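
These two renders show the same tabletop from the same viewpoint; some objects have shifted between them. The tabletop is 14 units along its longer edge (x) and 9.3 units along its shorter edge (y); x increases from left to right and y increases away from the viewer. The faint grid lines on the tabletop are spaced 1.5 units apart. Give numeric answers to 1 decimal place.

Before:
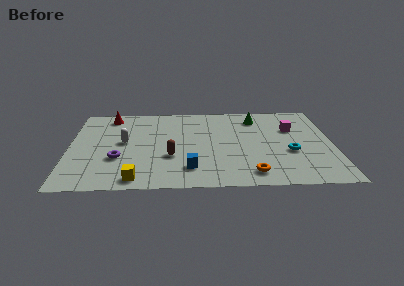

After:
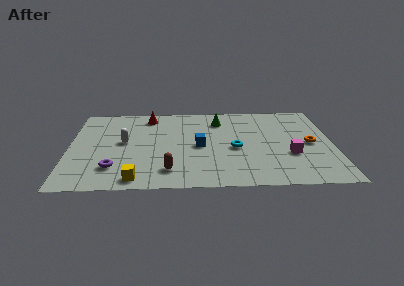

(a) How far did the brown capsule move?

1.5

The brown capsule was near (5.4, 3.3) before and (5.3, 1.8) after, so it travelled √(0.1² + 1.5²) ≈ 1.5 units.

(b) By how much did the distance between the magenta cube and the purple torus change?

-0.4

Before: roughly 9.8 units apart; after: 9.4. That's 0.4 units closer together.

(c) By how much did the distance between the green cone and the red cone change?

-4.1

The distance was about 7.9 in the first image and 3.8 in the second, so they moved 4.1 units closer together.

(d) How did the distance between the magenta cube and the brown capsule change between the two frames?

-0.5

They were about 7.1 units apart before and 6.6 after — 0.5 units closer together.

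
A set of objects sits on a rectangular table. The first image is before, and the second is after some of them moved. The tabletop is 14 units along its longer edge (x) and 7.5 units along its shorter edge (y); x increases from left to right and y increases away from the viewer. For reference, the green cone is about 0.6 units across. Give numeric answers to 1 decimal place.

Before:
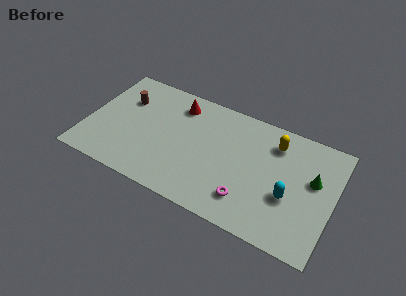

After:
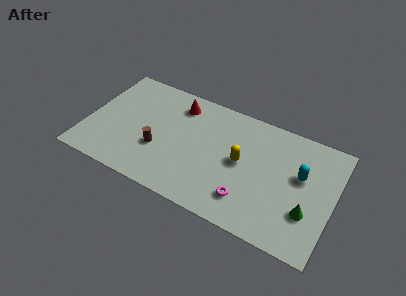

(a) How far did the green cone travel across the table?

2.1

The green cone moved from about (12.8, 4.5) to (12.7, 2.4), a distance of √(0.1² + 2.1²) ≈ 2.1.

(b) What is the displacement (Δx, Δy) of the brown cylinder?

(2.3, -2.5)

The brown cylinder started near (1.9, 5.2) and ended near (4.2, 2.7).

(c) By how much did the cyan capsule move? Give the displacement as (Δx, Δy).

(0.5, 1.6)

The cyan capsule started near (11.6, 2.9) and ended near (12.1, 4.5).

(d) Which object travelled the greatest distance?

the brown cylinder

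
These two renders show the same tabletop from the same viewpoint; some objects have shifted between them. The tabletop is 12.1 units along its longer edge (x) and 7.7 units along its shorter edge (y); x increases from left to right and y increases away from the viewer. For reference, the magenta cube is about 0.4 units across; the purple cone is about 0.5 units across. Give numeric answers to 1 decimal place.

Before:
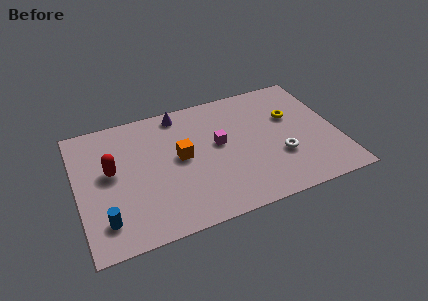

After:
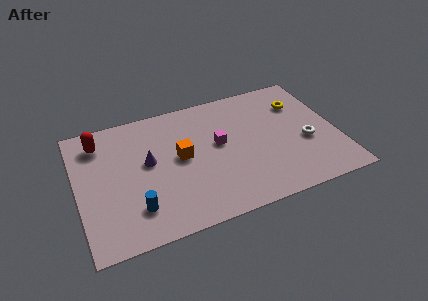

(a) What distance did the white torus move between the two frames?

1.4

The white torus moved from about (9.3, 2.6) to (10.6, 3.1), a distance of √(1.3² + 0.5²) ≈ 1.4.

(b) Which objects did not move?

the orange cube and the magenta cube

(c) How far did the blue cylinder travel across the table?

1.4

The blue cylinder moved from about (1.1, 1.6) to (2.5, 1.8), a distance of √(1.4² + 0.2²) ≈ 1.4.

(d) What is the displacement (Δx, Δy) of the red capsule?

(-0.4, 1.9)

From the two frames, the red capsule sits at roughly (1.6, 4.3) before and (1.2, 6.2) after.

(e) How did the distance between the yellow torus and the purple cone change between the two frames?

+2.0

The distance was about 5.4 in the first image and 7.4 in the second, so they moved 2.0 units further apart.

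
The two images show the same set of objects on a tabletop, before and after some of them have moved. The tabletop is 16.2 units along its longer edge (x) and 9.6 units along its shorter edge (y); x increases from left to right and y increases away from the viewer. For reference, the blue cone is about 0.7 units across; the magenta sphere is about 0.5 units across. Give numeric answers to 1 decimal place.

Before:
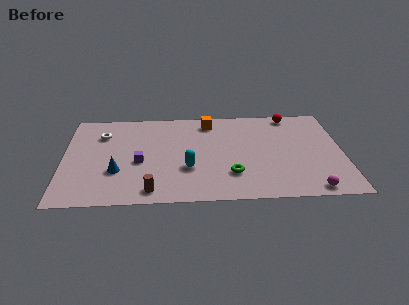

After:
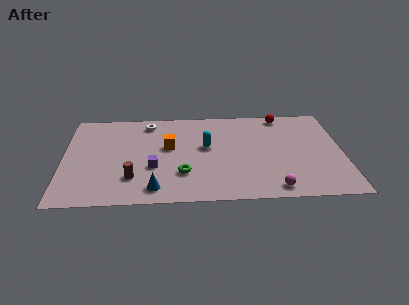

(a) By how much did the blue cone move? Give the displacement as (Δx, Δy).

(2.2, -1.8)

The blue cone was at about (3.1, 3.2) and moved to about (5.3, 1.4).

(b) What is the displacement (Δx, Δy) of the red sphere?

(-0.5, 0.0)

The red sphere was at about (13.3, 8.6) and moved to about (12.8, 8.6).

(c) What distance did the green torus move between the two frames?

2.8

The green torus was near (9.7, 2.6) before and (6.9, 2.8) after, so it travelled √(2.8² + 0.2²) ≈ 2.8 units.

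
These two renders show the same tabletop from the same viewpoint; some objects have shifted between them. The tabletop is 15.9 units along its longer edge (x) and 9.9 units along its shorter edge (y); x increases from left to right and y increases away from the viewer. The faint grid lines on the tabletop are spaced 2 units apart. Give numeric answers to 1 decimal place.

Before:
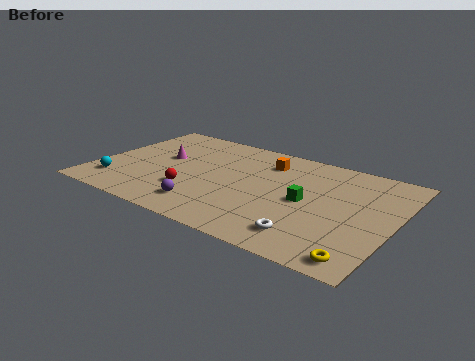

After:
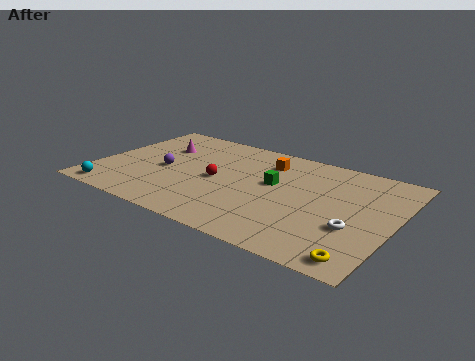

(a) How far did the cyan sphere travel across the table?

1.1

From (1.4, 2.1) to (1.4, 1.0), the cyan sphere covered √(0.0² + 1.1²) ≈ 1.1 units.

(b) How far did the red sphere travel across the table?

2.0

The red sphere moved from about (5.4, 3.0) to (6.5, 4.7), a distance of √(1.1² + 1.7²) ≈ 2.0.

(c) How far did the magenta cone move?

1.2

The magenta cone moved from about (3.3, 5.7) to (2.9, 6.8), a distance of √(0.4² + 1.1²) ≈ 1.2.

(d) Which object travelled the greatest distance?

the purple sphere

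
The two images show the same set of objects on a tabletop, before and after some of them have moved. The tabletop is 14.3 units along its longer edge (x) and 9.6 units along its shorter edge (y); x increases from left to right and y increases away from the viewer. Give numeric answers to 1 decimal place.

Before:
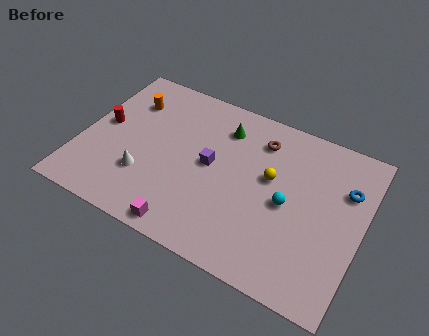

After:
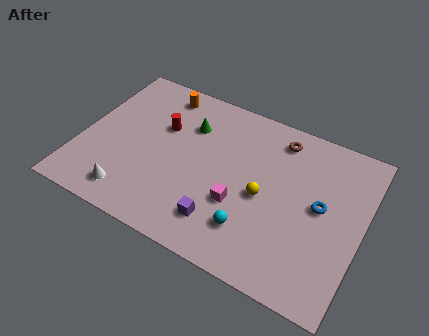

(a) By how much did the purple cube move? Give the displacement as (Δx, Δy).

(1.0, -3.0)

The purple cube was at about (6.6, 5.0) and moved to about (7.6, 2.0).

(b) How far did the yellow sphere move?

1.2

The yellow sphere was near (9.6, 5.6) before and (9.4, 4.4) after, so it travelled √(0.2² + 1.2²) ≈ 1.2 units.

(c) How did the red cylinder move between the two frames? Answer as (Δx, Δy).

(2.9, 1.1)

The red cylinder was at about (1.0, 5.1) and moved to about (3.9, 6.2).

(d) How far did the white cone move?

1.5

From (3.5, 2.9) to (3.0, 1.5), the white cone covered √(0.5² + 1.4²) ≈ 1.5 units.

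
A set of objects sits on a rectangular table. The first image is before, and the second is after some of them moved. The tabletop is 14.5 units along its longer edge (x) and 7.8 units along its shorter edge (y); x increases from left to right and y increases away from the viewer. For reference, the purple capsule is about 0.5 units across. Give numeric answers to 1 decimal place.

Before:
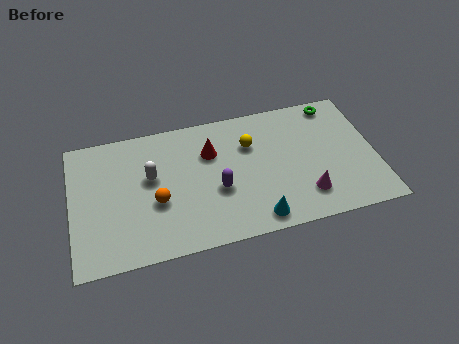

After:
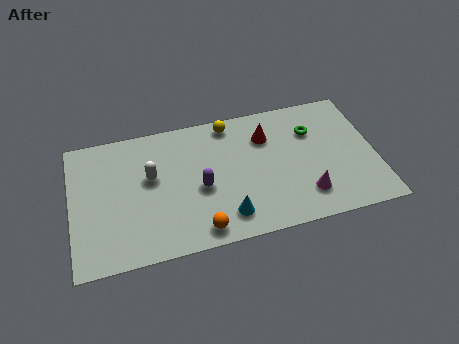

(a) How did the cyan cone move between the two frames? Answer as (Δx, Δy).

(-1.4, 0.5)

From the two frames, the cyan cone sits at roughly (8.6, 1.0) before and (7.2, 1.5) after.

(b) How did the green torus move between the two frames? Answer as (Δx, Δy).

(-1.2, -1.4)

The green torus was at about (12.8, 6.9) and moved to about (11.6, 5.5).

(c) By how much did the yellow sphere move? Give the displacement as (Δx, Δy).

(-0.9, 1.5)

From the two frames, the yellow sphere sits at roughly (8.6, 5.4) before and (7.7, 6.9) after.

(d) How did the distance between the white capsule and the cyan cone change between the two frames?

-1.4

Before: roughly 6.0 units apart; after: 4.6. That's 1.4 units closer together.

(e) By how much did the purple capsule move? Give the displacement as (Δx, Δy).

(-0.8, 0.3)

From the two frames, the purple capsule sits at roughly (6.9, 3.1) before and (6.1, 3.4) after.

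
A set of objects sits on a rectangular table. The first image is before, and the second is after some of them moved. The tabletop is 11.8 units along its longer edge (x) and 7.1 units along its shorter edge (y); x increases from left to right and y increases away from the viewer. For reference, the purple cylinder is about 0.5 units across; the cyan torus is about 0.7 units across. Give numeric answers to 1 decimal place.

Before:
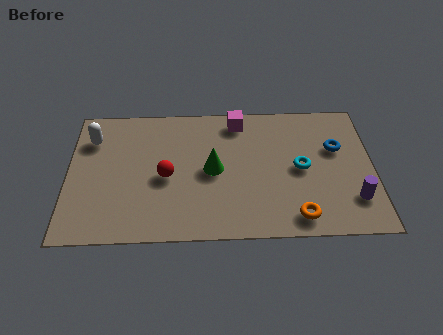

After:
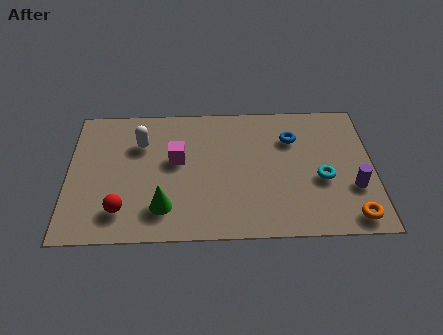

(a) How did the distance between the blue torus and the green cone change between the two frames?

+1.2

They were about 4.9 units apart before and 6.1 after — 1.2 units further apart.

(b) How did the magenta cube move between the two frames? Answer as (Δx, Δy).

(-2.4, -2.0)

The magenta cube was at about (6.6, 6.1) and moved to about (4.2, 4.1).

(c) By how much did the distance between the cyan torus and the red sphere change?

+2.6

The distance was about 5.2 in the first image and 7.8 in the second, so they moved 2.6 units further apart.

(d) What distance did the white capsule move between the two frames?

1.9

From (0.9, 5.3) to (2.8, 5.0), the white capsule covered √(1.9² + 0.3²) ≈ 1.9 units.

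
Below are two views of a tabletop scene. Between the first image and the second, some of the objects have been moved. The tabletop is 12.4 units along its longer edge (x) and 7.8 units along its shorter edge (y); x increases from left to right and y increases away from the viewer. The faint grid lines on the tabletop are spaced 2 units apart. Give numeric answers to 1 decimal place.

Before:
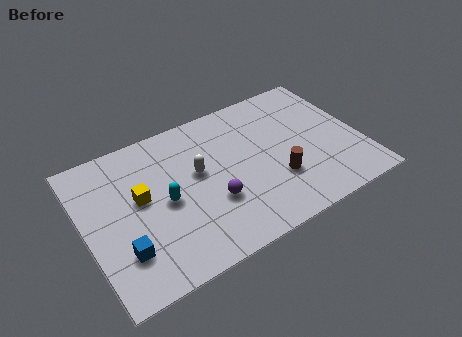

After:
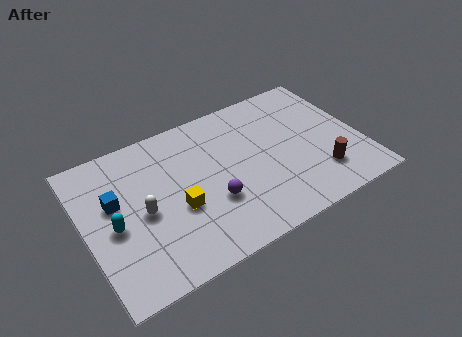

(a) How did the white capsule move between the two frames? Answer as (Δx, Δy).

(-2.6, -0.9)

The white capsule was at about (5.1, 4.5) and moved to about (2.5, 3.6).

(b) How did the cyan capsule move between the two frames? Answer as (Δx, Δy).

(-2.3, -0.2)

The cyan capsule started near (3.5, 3.7) and ended near (1.2, 3.5).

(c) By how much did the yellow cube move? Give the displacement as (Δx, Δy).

(1.5, -1.3)

The yellow cube was at about (2.5, 4.4) and moved to about (4.0, 3.1).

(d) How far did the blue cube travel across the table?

2.6

The blue cube was near (1.4, 2.1) before and (1.4, 4.7) after, so it travelled √(0.0² + 2.6²) ≈ 2.6 units.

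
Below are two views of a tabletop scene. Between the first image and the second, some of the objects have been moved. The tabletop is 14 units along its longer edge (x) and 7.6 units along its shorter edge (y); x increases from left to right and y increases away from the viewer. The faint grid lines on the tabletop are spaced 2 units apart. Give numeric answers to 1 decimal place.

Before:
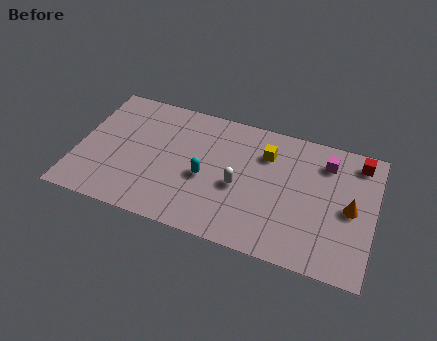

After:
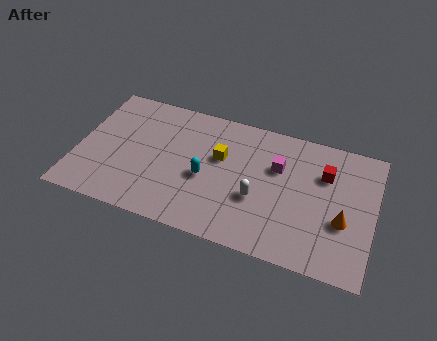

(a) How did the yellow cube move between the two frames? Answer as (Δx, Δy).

(-2.1, -0.9)

The yellow cube was at about (8.8, 5.6) and moved to about (6.7, 4.7).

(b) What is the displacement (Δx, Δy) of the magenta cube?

(-2.2, -1.0)

The magenta cube was at about (11.6, 6.0) and moved to about (9.4, 5.0).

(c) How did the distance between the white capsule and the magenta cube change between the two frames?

-2.5

Before: roughly 4.7 units apart; after: 2.2. That's 2.5 units closer together.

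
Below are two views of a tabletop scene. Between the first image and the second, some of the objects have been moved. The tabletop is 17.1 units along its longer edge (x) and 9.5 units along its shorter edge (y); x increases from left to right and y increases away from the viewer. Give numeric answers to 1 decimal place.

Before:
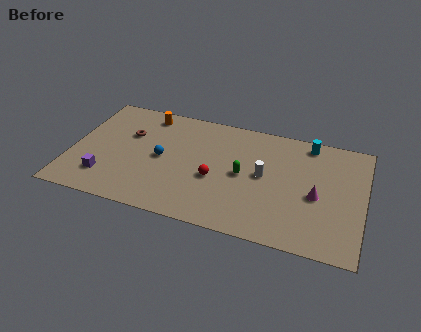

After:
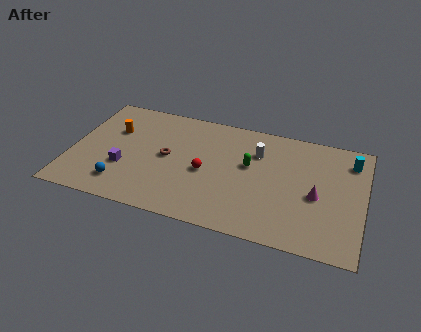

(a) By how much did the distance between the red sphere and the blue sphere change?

+2.0

They were about 3.3 units apart before and 5.3 after — 2.0 units further apart.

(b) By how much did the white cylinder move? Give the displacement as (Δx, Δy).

(-0.5, 1.8)

The white cylinder started near (11.3, 5.0) and ended near (10.8, 6.8).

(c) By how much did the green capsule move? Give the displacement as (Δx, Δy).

(0.3, 0.9)

From the two frames, the green capsule sits at roughly (10.1, 4.7) before and (10.4, 5.6) after.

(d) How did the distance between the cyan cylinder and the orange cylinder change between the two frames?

+4.4

The distance was about 9.6 in the first image and 14.0 in the second, so they moved 4.4 units further apart.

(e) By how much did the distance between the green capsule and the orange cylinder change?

+1.2

Before: roughly 6.9 units apart; after: 8.1. That's 1.2 units further apart.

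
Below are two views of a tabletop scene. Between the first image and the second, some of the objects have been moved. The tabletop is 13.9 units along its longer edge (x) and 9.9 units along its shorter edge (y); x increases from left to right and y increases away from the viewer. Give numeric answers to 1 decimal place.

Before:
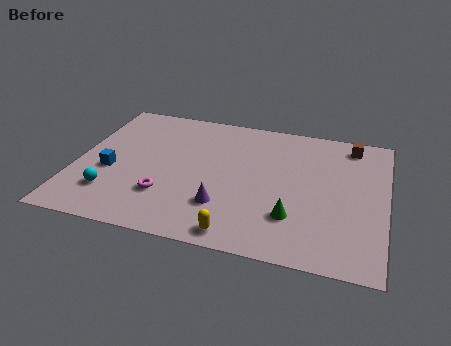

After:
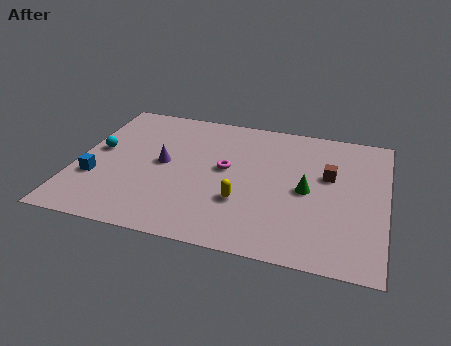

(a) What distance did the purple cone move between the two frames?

3.8

The purple cone moved from about (6.8, 2.7) to (3.9, 5.1), a distance of √(2.9² + 2.4²) ≈ 3.8.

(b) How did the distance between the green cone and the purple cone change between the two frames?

+3.4

They were about 3.1 units apart before and 6.5 after — 3.4 units further apart.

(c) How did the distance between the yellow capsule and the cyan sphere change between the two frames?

+1.1

They were about 6.0 units apart before and 7.1 after — 1.1 units further apart.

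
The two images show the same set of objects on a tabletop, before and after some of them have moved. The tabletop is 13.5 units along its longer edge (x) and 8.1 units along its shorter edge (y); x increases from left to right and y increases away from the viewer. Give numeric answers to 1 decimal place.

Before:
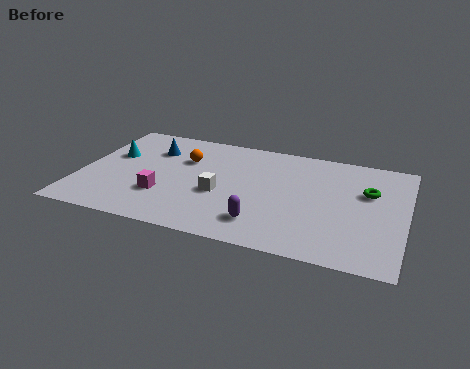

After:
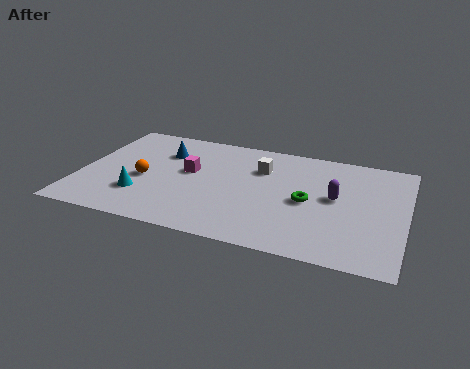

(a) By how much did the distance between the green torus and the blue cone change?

-2.6

They were about 9.1 units apart before and 6.5 after — 2.6 units closer together.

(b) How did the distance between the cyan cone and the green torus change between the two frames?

-3.7

They were about 10.7 units apart before and 7.0 after — 3.7 units closer together.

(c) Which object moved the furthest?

the purple capsule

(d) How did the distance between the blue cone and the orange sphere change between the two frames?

+0.9

The distance was about 1.5 in the first image and 2.4 in the second, so they moved 0.9 units further apart.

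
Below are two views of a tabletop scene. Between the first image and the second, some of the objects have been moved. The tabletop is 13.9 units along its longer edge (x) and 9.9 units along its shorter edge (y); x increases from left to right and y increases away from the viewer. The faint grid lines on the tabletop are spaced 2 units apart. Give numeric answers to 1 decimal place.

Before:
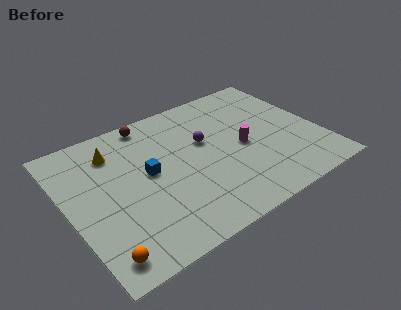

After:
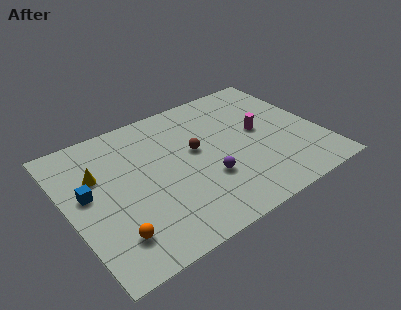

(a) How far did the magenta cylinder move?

1.3

From (9.6, 4.6) to (10.7, 5.3), the magenta cylinder covered √(1.1² + 0.7²) ≈ 1.3 units.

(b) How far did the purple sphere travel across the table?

2.7

The purple sphere was near (7.7, 6.0) before and (7.3, 3.3) after, so it travelled √(0.4² + 2.7²) ≈ 2.7 units.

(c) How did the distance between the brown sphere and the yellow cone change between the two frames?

+2.9

Before: roughly 2.5 units apart; after: 5.4. That's 2.9 units further apart.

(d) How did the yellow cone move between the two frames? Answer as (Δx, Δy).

(-1.1, -1.2)

The yellow cone started near (2.9, 7.7) and ended near (1.8, 6.5).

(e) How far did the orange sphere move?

1.1

From (1.1, 1.3) to (1.9, 2.1), the orange sphere covered √(0.8² + 0.8²) ≈ 1.1 units.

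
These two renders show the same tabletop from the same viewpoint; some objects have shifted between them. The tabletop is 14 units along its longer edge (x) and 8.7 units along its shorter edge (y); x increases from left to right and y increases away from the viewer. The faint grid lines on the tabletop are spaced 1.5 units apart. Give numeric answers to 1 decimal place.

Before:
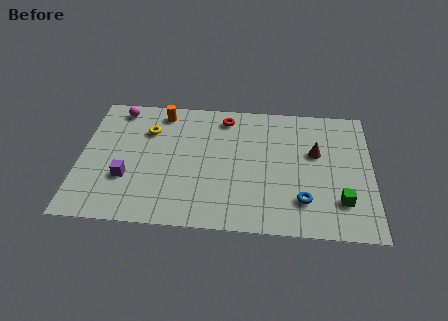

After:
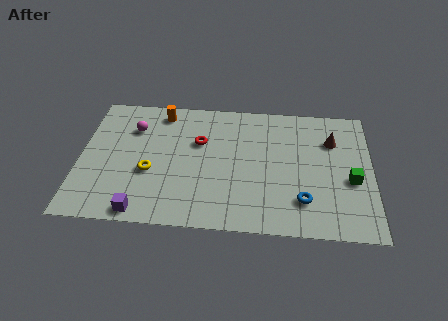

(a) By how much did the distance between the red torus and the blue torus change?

-0.4

They were about 6.5 units apart before and 6.1 after — 0.4 units closer together.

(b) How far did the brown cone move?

1.2

The brown cone moved from about (11.3, 5.3) to (12.1, 6.2), a distance of √(0.8² + 0.9²) ≈ 1.2.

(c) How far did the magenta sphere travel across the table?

1.5

The magenta sphere moved from about (1.7, 7.6) to (2.5, 6.3), a distance of √(0.8² + 1.3²) ≈ 1.5.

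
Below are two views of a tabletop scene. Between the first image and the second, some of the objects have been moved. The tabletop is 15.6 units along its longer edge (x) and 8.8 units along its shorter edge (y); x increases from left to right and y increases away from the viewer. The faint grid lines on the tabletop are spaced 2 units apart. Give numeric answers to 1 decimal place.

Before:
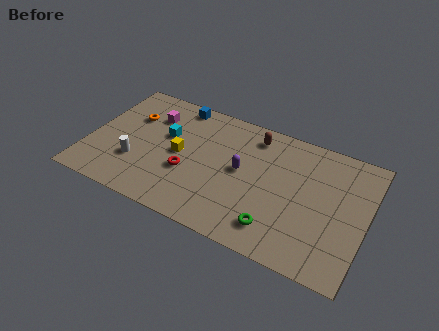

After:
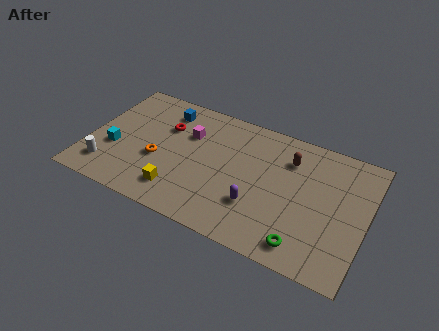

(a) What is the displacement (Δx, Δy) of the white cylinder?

(-1.5, -1.0)

The white cylinder started near (2.8, 2.8) and ended near (1.3, 1.8).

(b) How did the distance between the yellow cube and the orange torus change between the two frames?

-1.2

The distance was about 3.4 in the first image and 2.2 in the second, so they moved 1.2 units closer together.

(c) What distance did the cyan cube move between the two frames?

3.4

The cyan cube was near (4.2, 5.4) before and (1.5, 3.3) after, so it travelled √(2.7² + 2.1²) ≈ 3.4 units.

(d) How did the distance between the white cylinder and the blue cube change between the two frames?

+0.6

Before: roughly 5.4 units apart; after: 6.0. That's 0.6 units further apart.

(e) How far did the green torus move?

1.6

The green torus was near (10.9, 1.7) before and (12.5, 1.3) after, so it travelled √(1.6² + 0.4²) ≈ 1.6 units.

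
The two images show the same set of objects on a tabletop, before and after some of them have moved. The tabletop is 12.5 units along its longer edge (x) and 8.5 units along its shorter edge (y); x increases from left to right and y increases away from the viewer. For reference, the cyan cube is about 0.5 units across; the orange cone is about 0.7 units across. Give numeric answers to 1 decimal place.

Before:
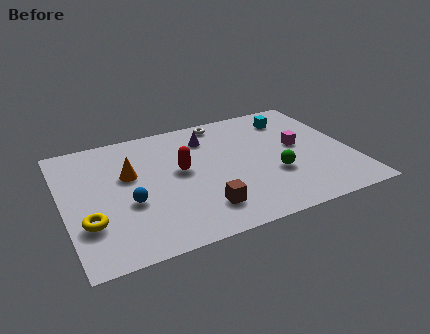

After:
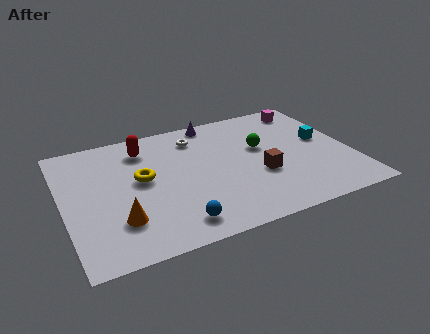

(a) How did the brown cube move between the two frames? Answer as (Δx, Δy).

(2.7, 1.4)

The brown cube was at about (5.7, 1.8) and moved to about (8.4, 3.2).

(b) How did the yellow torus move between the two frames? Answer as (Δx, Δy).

(2.5, 2.1)

From the two frames, the yellow torus sits at roughly (0.9, 2.6) before and (3.4, 4.7) after.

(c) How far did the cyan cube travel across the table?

2.4

The cyan cube was near (10.3, 6.8) before and (11.4, 4.7) after, so it travelled √(1.1² + 2.1²) ≈ 2.4 units.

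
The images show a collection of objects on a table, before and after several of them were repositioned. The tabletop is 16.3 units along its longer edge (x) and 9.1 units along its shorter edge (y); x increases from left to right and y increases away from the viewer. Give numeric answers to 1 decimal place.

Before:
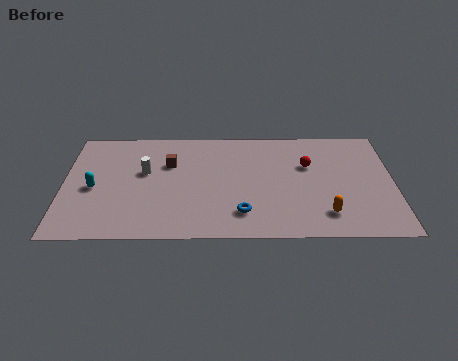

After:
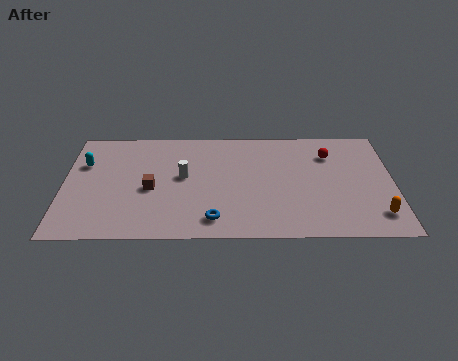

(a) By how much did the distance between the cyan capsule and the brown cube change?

-0.3

The distance was about 4.2 in the first image and 3.9 in the second, so they moved 0.3 units closer together.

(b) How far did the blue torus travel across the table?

1.5

From (8.8, 2.0) to (7.4, 1.5), the blue torus covered √(1.4² + 0.5²) ≈ 1.5 units.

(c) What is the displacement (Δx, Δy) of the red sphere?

(1.1, 0.9)

From the two frames, the red sphere sits at roughly (12.1, 5.9) before and (13.2, 6.8) after.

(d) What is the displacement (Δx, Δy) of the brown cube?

(-0.9, -2.1)

The brown cube was at about (5.2, 6.1) and moved to about (4.3, 4.0).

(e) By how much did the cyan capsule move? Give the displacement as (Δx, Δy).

(-0.5, 2.0)

The cyan capsule started near (1.5, 4.1) and ended near (1.0, 6.1).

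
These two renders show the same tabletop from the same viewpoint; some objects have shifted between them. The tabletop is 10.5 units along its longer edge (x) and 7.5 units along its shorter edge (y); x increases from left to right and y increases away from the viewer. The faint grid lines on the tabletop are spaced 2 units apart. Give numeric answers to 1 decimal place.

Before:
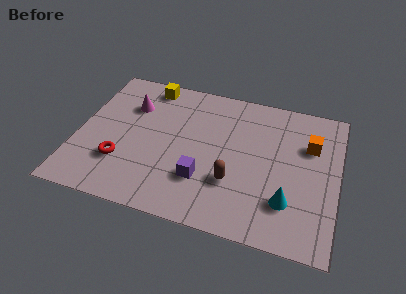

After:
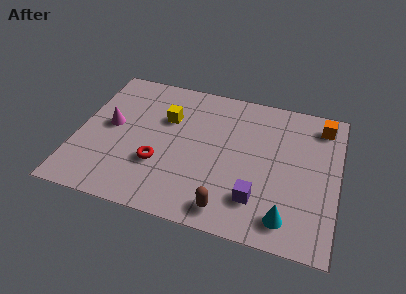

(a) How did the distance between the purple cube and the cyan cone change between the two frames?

-2.1

They were about 3.4 units apart before and 1.3 after — 2.1 units closer together.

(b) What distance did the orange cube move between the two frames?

1.3

The orange cube was near (9.3, 5.1) before and (9.7, 6.3) after, so it travelled √(0.4² + 1.2²) ≈ 1.3 units.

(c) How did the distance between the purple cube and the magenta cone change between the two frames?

+2.0

Before: roughly 4.5 units apart; after: 6.5. That's 2.0 units further apart.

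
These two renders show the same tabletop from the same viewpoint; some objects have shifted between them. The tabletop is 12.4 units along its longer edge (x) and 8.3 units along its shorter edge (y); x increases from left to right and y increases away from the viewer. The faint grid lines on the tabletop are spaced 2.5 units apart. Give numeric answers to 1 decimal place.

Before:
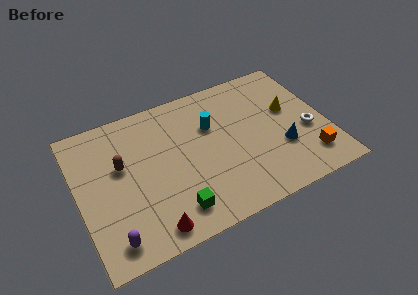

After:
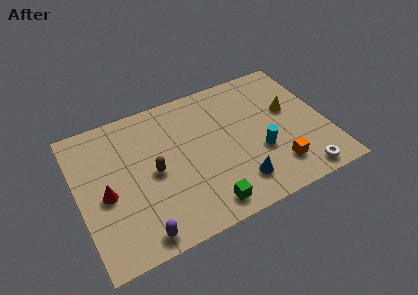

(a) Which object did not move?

the yellow cone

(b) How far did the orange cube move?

1.6

The orange cube was near (11.2, 1.7) before and (9.6, 1.8) after, so it travelled √(1.6² + 0.1²) ≈ 1.6 units.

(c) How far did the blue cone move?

2.6

The blue cone moved from about (10.0, 2.8) to (7.6, 1.7), a distance of √(2.4² + 1.1²) ≈ 2.6.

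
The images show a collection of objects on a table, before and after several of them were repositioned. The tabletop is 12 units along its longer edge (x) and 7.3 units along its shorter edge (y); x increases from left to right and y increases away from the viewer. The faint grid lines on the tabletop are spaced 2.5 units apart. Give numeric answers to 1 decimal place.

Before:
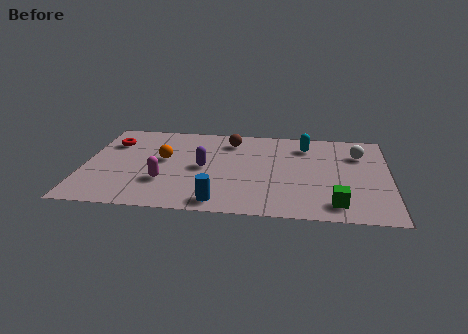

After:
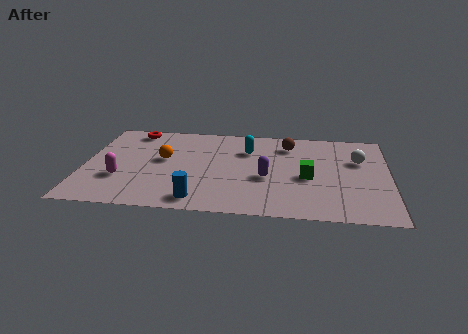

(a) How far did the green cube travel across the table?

2.3

From (9.9, 1.2) to (8.8, 3.2), the green cube covered √(1.1² + 2.0²) ≈ 2.3 units.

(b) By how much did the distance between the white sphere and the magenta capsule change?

+1.4

The distance was about 8.2 in the first image and 9.6 in the second, so they moved 1.4 units further apart.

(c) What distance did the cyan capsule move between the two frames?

2.4

From (8.7, 5.8) to (6.4, 5.2), the cyan capsule covered √(2.3² + 0.6²) ≈ 2.4 units.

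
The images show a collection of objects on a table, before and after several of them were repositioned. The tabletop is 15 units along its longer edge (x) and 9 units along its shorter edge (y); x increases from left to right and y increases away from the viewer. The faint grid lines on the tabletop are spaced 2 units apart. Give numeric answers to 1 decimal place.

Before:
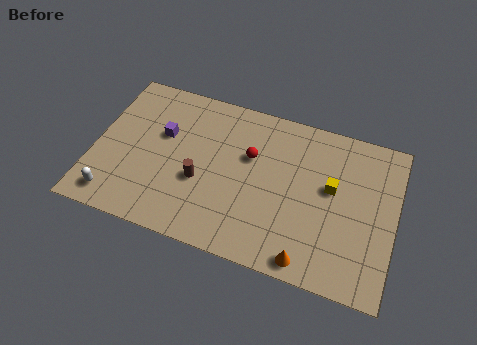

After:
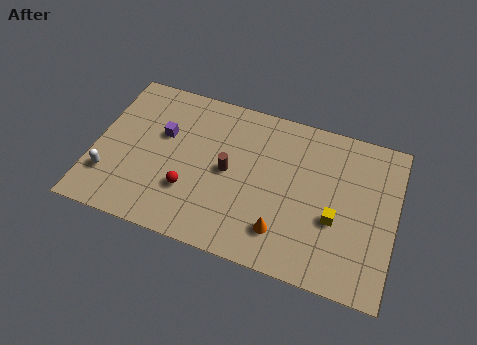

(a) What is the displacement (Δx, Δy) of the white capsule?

(-0.4, 1.1)

The white capsule was at about (1.3, 1.3) and moved to about (0.9, 2.4).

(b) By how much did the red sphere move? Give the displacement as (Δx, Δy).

(-2.8, -2.9)

The red sphere was at about (7.7, 5.7) and moved to about (4.9, 2.8).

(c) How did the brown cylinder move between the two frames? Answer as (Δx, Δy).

(1.3, 1.0)

From the two frames, the brown cylinder sits at roughly (5.4, 3.5) before and (6.7, 4.5) after.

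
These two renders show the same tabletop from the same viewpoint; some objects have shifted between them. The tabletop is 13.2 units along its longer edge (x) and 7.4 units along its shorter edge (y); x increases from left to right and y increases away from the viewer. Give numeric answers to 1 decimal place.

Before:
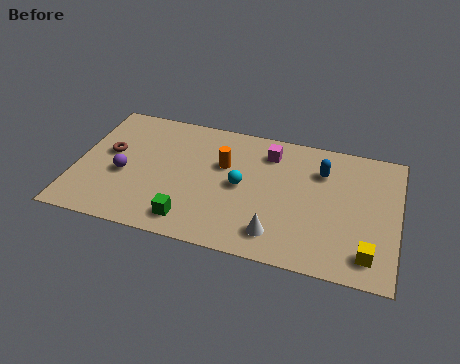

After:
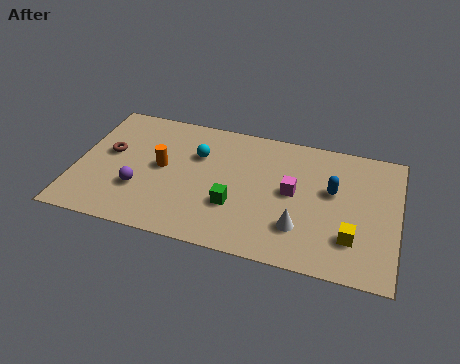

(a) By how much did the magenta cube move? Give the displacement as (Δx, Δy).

(1.1, -2.0)

The magenta cube was at about (7.8, 5.9) and moved to about (8.9, 3.9).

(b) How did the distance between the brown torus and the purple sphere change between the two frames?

+1.0

They were about 1.3 units apart before and 2.3 after — 1.0 units further apart.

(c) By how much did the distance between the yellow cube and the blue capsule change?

-2.0

The distance was about 4.6 in the first image and 2.6 in the second, so they moved 2.0 units closer together.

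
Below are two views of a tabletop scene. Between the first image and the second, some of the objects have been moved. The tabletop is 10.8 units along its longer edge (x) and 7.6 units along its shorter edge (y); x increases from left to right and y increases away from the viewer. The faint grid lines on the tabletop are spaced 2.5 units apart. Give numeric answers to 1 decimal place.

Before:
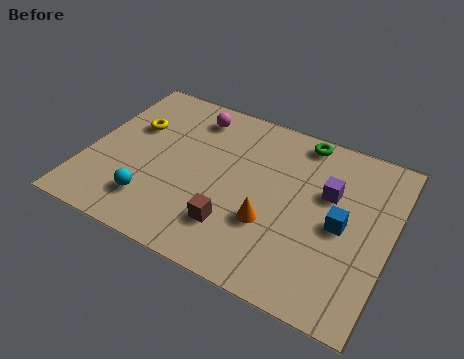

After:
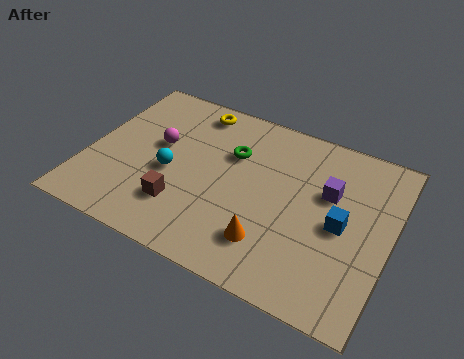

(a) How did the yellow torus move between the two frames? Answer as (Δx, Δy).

(2.0, 1.7)

From the two frames, the yellow torus sits at roughly (1.4, 4.9) before and (3.4, 6.6) after.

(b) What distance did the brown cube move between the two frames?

1.9

The brown cube was near (5.5, 1.9) before and (3.6, 2.0) after, so it travelled √(1.9² + 0.1²) ≈ 1.9 units.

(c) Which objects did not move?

the purple cube and the blue cube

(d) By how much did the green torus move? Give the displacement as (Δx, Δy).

(-2.3, -1.7)

The green torus started near (7.3, 6.8) and ended near (5.0, 5.1).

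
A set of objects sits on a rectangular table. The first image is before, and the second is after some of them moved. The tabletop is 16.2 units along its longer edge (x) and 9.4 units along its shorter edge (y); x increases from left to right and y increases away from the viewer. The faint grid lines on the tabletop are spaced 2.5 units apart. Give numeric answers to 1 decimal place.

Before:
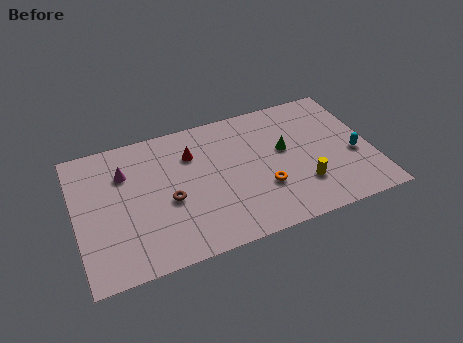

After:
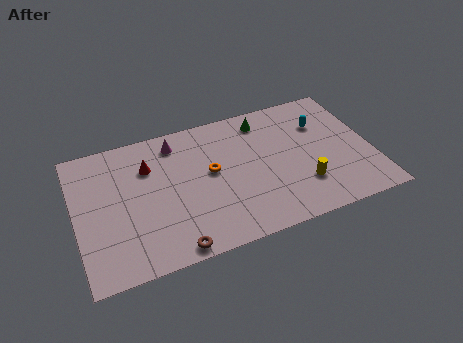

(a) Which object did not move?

the yellow cylinder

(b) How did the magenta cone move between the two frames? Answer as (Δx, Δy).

(2.9, 1.2)

From the two frames, the magenta cone sits at roughly (2.8, 6.7) before and (5.7, 7.9) after.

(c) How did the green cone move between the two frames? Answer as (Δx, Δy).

(-0.9, 2.5)

From the two frames, the green cone sits at roughly (11.5, 5.4) before and (10.6, 7.9) after.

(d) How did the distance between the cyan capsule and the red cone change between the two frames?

+0.4

Before: roughly 9.2 units apart; after: 9.6. That's 0.4 units further apart.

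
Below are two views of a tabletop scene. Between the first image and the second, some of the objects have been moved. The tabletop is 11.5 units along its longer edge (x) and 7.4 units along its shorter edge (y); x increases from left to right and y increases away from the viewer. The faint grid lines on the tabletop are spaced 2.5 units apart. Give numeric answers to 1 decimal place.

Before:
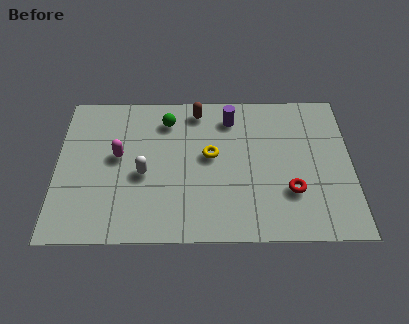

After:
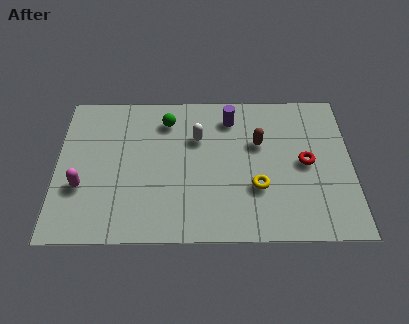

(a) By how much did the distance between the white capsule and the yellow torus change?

+0.6

They were about 2.8 units apart before and 3.4 after — 0.6 units further apart.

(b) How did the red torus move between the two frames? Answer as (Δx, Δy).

(0.6, 1.4)

The red torus started near (9.1, 2.3) and ended near (9.7, 3.7).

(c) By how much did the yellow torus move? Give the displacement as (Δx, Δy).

(1.8, -1.6)

The yellow torus started near (6.0, 4.1) and ended near (7.8, 2.5).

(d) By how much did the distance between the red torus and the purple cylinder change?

-0.7

Before: roughly 4.4 units apart; after: 3.7. That's 0.7 units closer together.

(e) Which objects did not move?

the green sphere and the purple cylinder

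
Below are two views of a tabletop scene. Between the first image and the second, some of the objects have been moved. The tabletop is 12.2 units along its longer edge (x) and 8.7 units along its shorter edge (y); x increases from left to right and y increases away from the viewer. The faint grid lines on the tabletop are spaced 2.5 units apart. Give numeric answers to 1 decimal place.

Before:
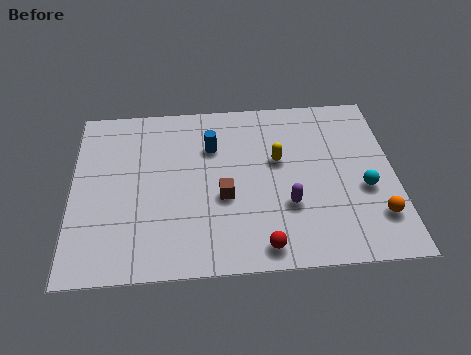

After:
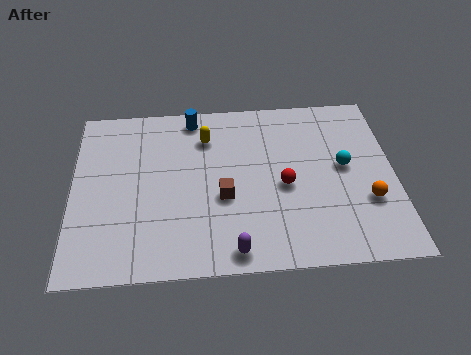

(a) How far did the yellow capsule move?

3.0

The yellow capsule was near (7.8, 5.2) before and (5.1, 6.6) after, so it travelled √(2.7² + 1.4²) ≈ 3.0 units.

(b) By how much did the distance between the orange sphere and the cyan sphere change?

+0.5

Before: roughly 1.5 units apart; after: 2.0. That's 0.5 units further apart.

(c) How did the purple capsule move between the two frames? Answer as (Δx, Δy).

(-2.1, -2.0)

The purple capsule was at about (8.1, 2.9) and moved to about (6.0, 0.9).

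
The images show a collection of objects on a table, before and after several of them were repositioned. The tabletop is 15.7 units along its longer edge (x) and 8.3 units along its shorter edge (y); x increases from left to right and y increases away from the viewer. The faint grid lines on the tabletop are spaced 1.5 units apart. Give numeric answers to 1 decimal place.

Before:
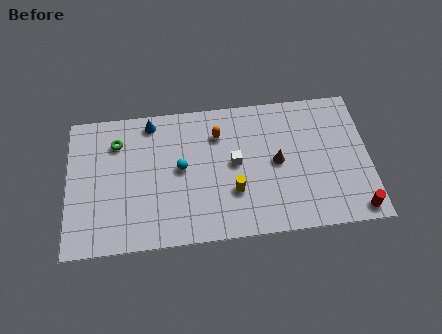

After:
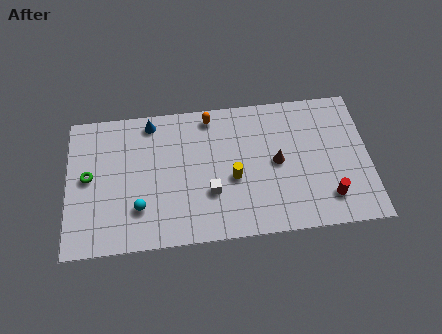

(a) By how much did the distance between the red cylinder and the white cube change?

-0.9

The distance was about 7.1 in the first image and 6.2 in the second, so they moved 0.9 units closer together.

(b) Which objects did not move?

the brown cone and the blue cone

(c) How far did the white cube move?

2.1

The white cube moved from about (8.7, 4.4) to (7.4, 2.8), a distance of √(1.3² + 1.6²) ≈ 2.1.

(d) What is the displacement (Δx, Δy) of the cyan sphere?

(-2.2, -2.1)

The cyan sphere started near (5.9, 4.4) and ended near (3.7, 2.3).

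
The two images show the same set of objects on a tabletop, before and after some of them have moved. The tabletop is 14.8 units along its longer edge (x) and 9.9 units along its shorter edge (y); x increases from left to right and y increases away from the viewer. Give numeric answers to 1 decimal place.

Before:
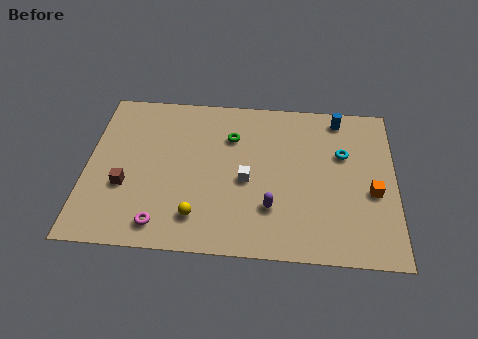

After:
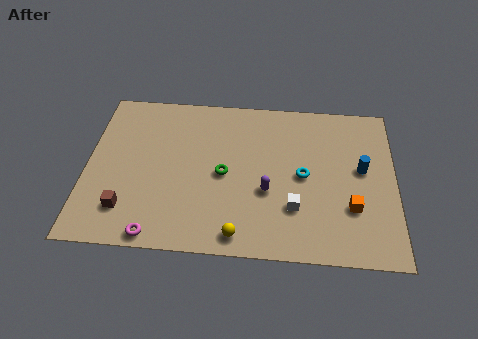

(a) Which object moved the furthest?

the blue cylinder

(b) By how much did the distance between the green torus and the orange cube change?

-1.1

Before: roughly 7.4 units apart; after: 6.3. That's 1.1 units closer together.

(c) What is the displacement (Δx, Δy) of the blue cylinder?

(1.1, -3.2)

From the two frames, the blue cylinder sits at roughly (12.1, 8.7) before and (13.2, 5.5) after.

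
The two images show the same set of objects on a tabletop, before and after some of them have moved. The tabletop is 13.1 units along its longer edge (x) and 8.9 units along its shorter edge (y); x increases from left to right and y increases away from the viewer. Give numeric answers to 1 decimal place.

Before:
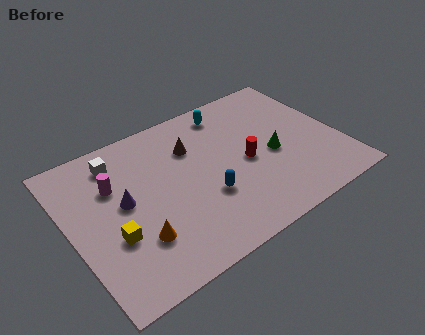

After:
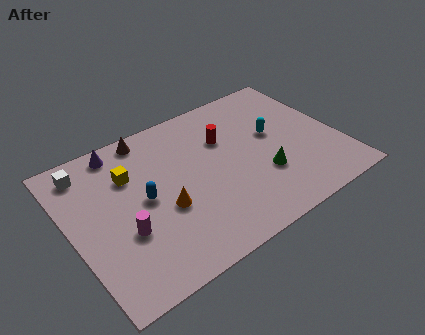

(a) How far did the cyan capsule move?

3.1

The cyan capsule moved from about (8.3, 7.6) to (10.1, 5.1), a distance of √(1.8² + 2.5²) ≈ 3.1.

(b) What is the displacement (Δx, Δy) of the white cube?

(-1.5, 0.2)

From the two frames, the white cube sits at roughly (2.7, 7.3) before and (1.2, 7.5) after.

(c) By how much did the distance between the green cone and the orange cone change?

-2.3

Before: roughly 7.1 units apart; after: 4.8. That's 2.3 units closer together.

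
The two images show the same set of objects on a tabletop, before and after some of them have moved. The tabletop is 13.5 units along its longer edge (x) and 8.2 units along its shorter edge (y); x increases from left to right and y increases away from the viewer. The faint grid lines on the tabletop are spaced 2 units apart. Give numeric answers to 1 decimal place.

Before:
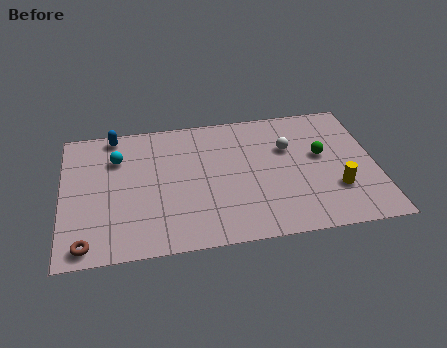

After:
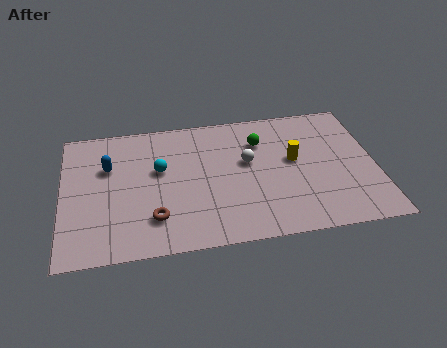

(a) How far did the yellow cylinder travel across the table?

2.7

From (11.7, 2.5) to (10.0, 4.6), the yellow cylinder covered √(1.7² + 2.1²) ≈ 2.7 units.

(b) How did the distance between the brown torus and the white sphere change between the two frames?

-4.9

Before: roughly 9.9 units apart; after: 5.0. That's 4.9 units closer together.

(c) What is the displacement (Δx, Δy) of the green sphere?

(-2.6, 1.3)

The green sphere started near (11.2, 4.7) and ended near (8.6, 6.0).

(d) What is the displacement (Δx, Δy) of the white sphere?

(-1.8, -0.6)

The white sphere started near (9.8, 5.4) and ended near (8.0, 4.8).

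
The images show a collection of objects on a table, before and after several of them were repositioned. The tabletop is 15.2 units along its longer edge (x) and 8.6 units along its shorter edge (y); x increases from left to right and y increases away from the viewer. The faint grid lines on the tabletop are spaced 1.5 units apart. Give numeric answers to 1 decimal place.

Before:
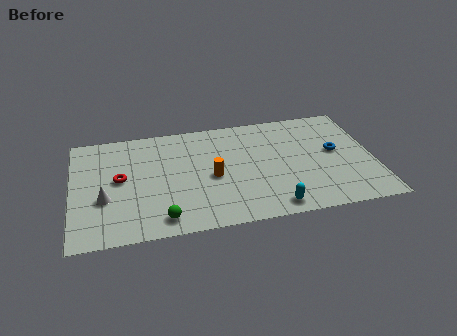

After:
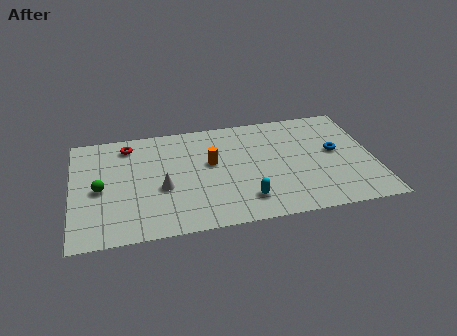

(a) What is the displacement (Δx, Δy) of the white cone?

(2.9, 0.3)

From the two frames, the white cone sits at roughly (1.6, 3.2) before and (4.5, 3.5) after.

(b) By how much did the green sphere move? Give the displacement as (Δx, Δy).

(-3.0, 2.8)

From the two frames, the green sphere sits at roughly (4.4, 1.2) before and (1.4, 4.0) after.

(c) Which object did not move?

the blue torus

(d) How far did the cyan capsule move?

1.5

The cyan capsule was near (9.9, 1.0) before and (8.6, 1.8) after, so it travelled √(1.3² + 0.8²) ≈ 1.5 units.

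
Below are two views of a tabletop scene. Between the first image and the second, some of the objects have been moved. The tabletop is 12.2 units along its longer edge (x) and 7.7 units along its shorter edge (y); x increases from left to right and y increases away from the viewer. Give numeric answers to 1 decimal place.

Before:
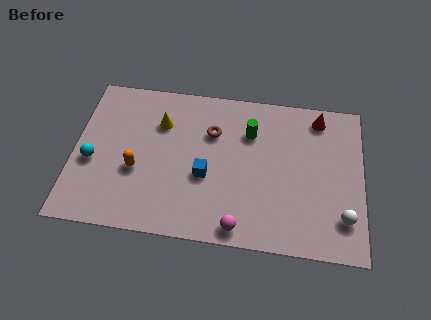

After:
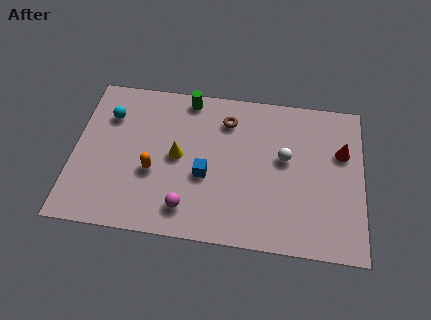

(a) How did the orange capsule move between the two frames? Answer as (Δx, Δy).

(0.7, 0.0)

The orange capsule was at about (2.7, 3.0) and moved to about (3.4, 3.0).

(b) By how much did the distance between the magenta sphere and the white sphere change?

+0.6

Before: roughly 4.4 units apart; after: 5.0. That's 0.6 units further apart.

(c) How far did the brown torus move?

0.9

From (5.8, 5.3) to (6.4, 6.0), the brown torus covered √(0.6² + 0.7²) ≈ 0.9 units.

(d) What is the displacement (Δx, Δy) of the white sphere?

(-2.5, 2.6)

The white sphere started near (11.4, 1.8) and ended near (8.9, 4.4).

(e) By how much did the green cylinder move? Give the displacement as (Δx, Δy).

(-2.7, 1.4)

The green cylinder started near (7.4, 5.5) and ended near (4.7, 6.9).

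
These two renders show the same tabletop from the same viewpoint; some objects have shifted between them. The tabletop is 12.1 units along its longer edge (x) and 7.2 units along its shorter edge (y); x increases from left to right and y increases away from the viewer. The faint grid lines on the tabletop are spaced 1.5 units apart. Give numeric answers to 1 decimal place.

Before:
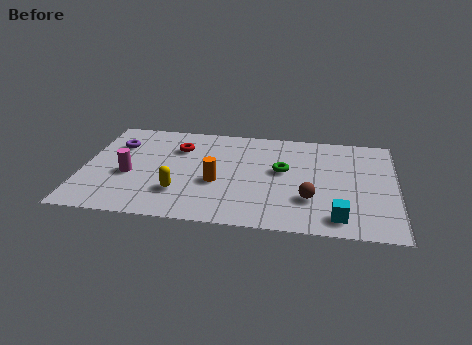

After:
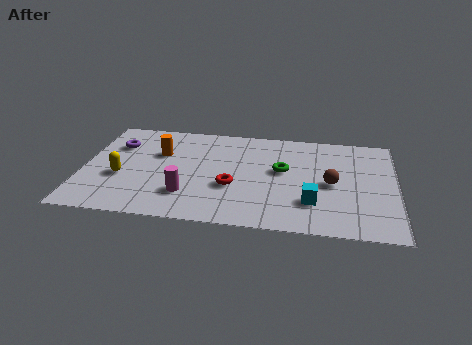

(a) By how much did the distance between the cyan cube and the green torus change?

-1.3

Before: roughly 3.7 units apart; after: 2.4. That's 1.3 units closer together.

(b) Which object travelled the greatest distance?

the red torus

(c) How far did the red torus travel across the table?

3.3

The red torus moved from about (3.6, 5.2) to (5.8, 2.7), a distance of √(2.2² + 2.5²) ≈ 3.3.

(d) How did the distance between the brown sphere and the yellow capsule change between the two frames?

+3.1

The distance was about 5.0 in the first image and 8.1 in the second, so they moved 3.1 units further apart.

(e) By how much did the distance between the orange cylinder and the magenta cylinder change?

-0.4

They were about 3.4 units apart before and 3.0 after — 0.4 units closer together.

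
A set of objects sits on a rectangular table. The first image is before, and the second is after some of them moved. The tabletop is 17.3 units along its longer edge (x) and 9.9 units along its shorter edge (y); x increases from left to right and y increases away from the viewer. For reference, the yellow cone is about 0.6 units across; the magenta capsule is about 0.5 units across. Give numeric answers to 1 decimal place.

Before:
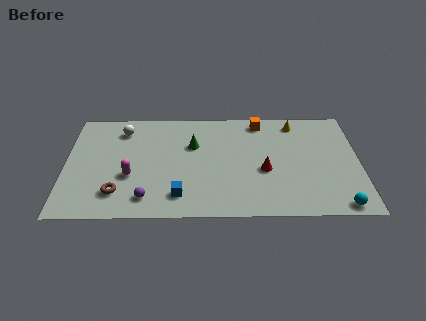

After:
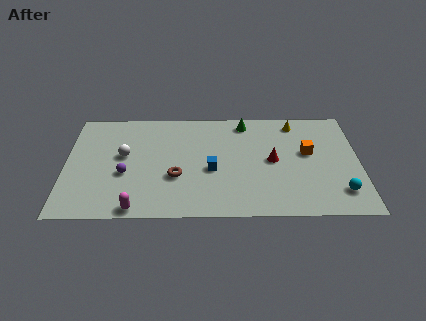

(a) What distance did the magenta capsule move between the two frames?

2.9

The magenta capsule was near (3.8, 3.7) before and (4.2, 0.8) after, so it travelled √(0.4² + 2.9²) ≈ 2.9 units.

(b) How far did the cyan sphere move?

1.2

From (16.0, 0.9) to (16.1, 2.1), the cyan sphere covered √(0.1² + 1.2²) ≈ 1.2 units.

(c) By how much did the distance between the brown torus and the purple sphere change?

+1.2

Before: roughly 1.8 units apart; after: 3.0. That's 1.2 units further apart.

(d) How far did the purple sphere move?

2.6

From (4.8, 1.7) to (3.5, 3.9), the purple sphere covered √(1.3² + 2.2²) ≈ 2.6 units.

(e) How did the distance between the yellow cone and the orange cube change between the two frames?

+0.8

They were about 2.1 units apart before and 2.9 after — 0.8 units further apart.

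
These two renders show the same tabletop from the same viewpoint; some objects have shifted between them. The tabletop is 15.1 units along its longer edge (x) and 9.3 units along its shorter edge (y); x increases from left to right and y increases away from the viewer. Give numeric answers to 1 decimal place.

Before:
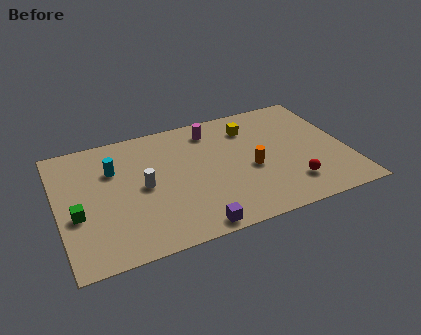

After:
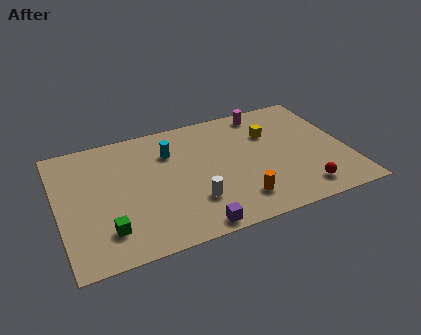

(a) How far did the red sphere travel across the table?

0.8

From (11.9, 2.1) to (12.4, 1.5), the red sphere covered √(0.5² + 0.6²) ≈ 0.8 units.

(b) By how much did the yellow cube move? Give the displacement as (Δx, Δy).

(1.0, -0.8)

The yellow cube started near (10.3, 7.2) and ended near (11.3, 6.4).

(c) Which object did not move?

the purple cube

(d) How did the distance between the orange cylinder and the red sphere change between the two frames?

+0.6

Before: roughly 2.7 units apart; after: 3.3. That's 0.6 units further apart.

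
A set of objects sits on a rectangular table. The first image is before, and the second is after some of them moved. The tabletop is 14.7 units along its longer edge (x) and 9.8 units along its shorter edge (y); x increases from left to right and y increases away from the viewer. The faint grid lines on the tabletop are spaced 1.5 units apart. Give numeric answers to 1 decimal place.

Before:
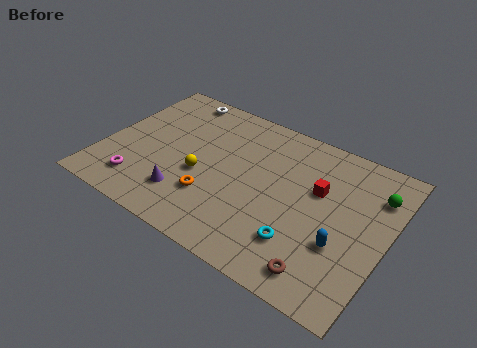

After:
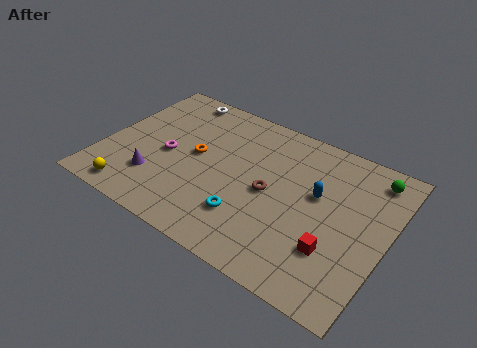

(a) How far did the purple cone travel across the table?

1.7

The purple cone moved from about (4.7, 2.3) to (3.0, 2.6), a distance of √(1.7² + 0.3²) ≈ 1.7.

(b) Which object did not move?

the white torus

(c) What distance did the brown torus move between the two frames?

4.7

The brown torus moved from about (12.0, 1.4) to (8.7, 4.7), a distance of √(3.3² + 3.3²) ≈ 4.7.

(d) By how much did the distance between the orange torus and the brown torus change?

-2.2

They were about 6.2 units apart before and 4.0 after — 2.2 units closer together.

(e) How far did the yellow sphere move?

4.2

The yellow sphere was near (5.2, 4.0) before and (2.1, 1.1) after, so it travelled √(3.1² + 2.9²) ≈ 4.2 units.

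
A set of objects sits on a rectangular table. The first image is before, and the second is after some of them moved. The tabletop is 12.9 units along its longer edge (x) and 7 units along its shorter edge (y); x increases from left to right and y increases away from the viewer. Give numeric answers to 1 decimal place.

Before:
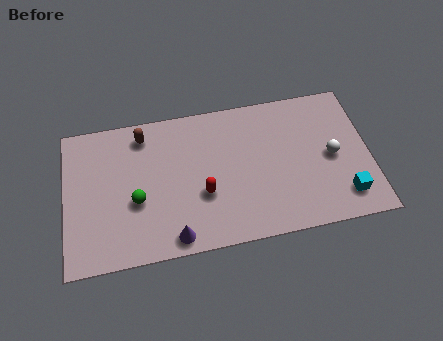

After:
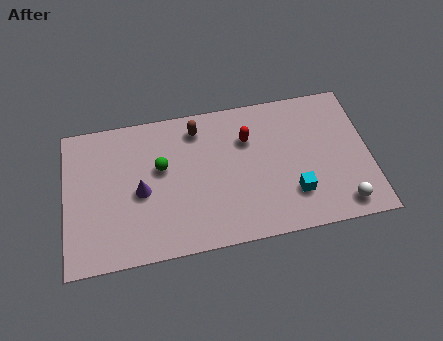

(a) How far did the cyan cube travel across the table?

2.2

The cyan cube moved from about (11.7, 1.4) to (9.6, 1.9), a distance of √(2.1² + 0.5²) ≈ 2.2.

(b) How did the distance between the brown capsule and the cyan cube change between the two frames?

-3.9

Before: roughly 9.4 units apart; after: 5.5. That's 3.9 units closer together.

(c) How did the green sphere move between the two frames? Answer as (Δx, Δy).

(1.1, 1.4)

From the two frames, the green sphere sits at roughly (3.0, 2.8) before and (4.1, 4.2) after.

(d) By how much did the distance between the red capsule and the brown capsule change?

-1.8

They were about 4.1 units apart before and 2.3 after — 1.8 units closer together.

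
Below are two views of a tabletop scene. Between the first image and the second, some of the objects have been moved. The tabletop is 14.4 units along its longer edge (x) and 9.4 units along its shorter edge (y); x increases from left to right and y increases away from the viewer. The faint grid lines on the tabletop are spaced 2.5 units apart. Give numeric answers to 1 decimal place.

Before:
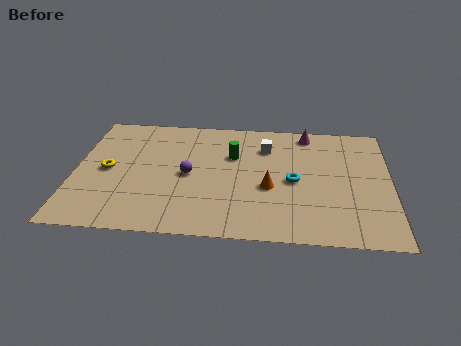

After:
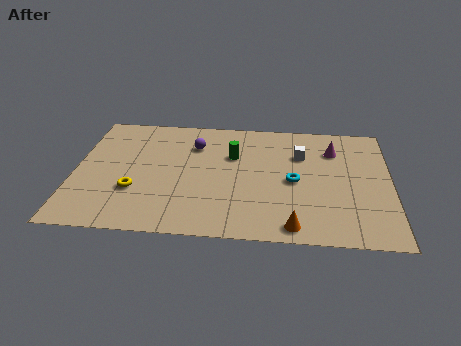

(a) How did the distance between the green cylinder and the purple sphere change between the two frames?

-0.7

They were about 2.6 units apart before and 1.9 after — 0.7 units closer together.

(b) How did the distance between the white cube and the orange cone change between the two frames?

+2.3

Before: roughly 3.2 units apart; after: 5.5. That's 2.3 units further apart.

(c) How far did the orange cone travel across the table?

3.0

The orange cone moved from about (8.9, 3.8) to (10.0, 1.0), a distance of √(1.1² + 2.8²) ≈ 3.0.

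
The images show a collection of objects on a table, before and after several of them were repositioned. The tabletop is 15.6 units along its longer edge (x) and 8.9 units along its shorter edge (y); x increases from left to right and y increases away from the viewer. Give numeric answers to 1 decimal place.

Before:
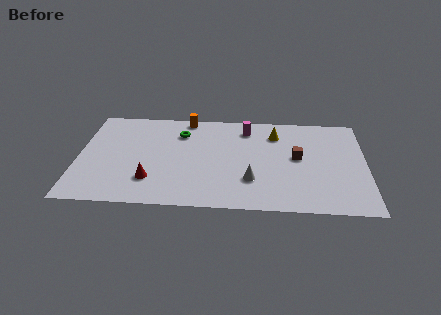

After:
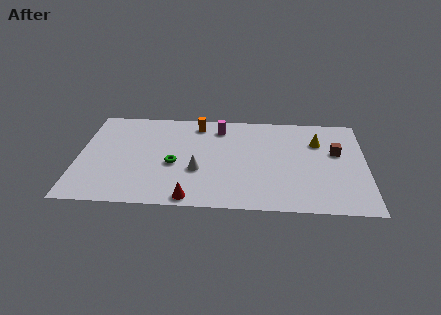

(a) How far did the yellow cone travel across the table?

2.4

From (10.7, 6.9) to (13.0, 6.3), the yellow cone covered √(2.3² + 0.6²) ≈ 2.4 units.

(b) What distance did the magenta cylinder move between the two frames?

1.5

The magenta cylinder was near (9.1, 7.3) before and (7.6, 7.3) after, so it travelled √(1.5² + 0.0²) ≈ 1.5 units.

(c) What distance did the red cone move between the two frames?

2.7

The red cone was near (4.0, 2.3) before and (6.2, 0.8) after, so it travelled √(2.2² + 1.5²) ≈ 2.7 units.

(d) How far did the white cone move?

3.0

From (9.4, 2.6) to (6.5, 3.3), the white cone covered √(2.9² + 0.7²) ≈ 3.0 units.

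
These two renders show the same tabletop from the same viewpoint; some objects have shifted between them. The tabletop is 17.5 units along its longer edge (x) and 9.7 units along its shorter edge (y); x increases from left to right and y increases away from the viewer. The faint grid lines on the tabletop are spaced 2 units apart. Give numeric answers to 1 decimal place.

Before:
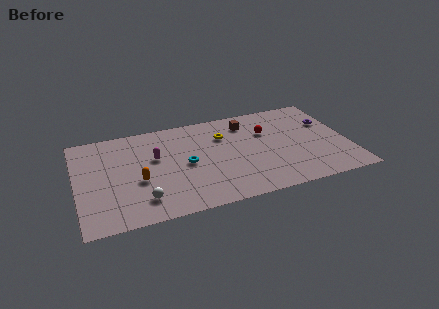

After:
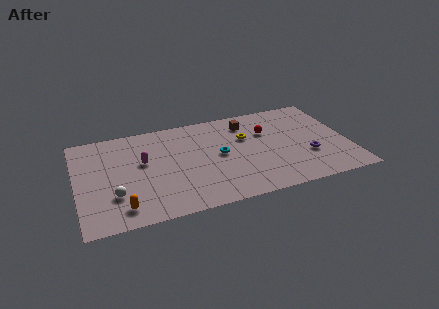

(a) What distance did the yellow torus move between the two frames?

1.5

From (9.6, 6.9) to (11.0, 6.3), the yellow torus covered √(1.4² + 0.6²) ≈ 1.5 units.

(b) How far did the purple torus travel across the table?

3.5

The purple torus was near (16.4, 6.4) before and (14.8, 3.3) after, so it travelled √(1.6² + 3.1²) ≈ 3.5 units.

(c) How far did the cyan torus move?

2.2

The cyan torus moved from about (7.0, 4.7) to (9.2, 5.0), a distance of √(2.2² + 0.3²) ≈ 2.2.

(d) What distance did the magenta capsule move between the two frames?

0.8

The magenta capsule was near (5.1, 5.9) before and (4.3, 5.7) after, so it travelled √(0.8² + 0.2²) ≈ 0.8 units.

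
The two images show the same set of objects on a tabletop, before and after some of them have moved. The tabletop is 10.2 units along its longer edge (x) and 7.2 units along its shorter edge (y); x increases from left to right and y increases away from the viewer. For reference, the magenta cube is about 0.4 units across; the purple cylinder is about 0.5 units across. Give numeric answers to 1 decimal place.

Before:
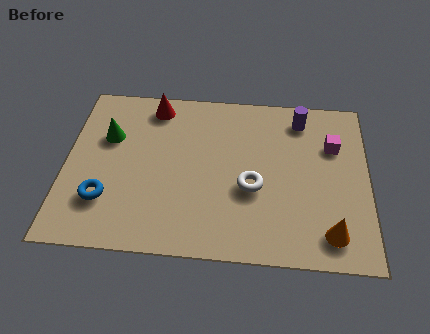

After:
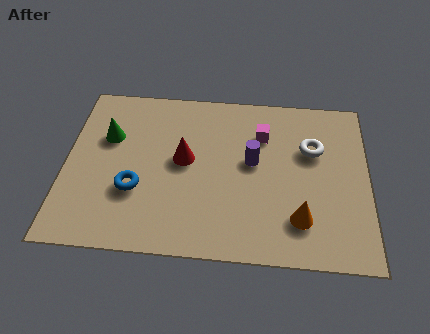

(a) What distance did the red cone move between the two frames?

2.5

From (2.9, 6.2) to (4.0, 3.9), the red cone covered √(1.1² + 2.3²) ≈ 2.5 units.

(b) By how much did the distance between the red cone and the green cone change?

+0.6

They were about 2.1 units apart before and 2.7 after — 0.6 units further apart.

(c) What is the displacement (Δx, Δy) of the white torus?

(2.0, 1.8)

The white torus started near (6.3, 2.9) and ended near (8.3, 4.7).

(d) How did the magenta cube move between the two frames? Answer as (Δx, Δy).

(-2.4, 0.3)

The magenta cube was at about (9.0, 4.9) and moved to about (6.6, 5.2).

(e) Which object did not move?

the green cone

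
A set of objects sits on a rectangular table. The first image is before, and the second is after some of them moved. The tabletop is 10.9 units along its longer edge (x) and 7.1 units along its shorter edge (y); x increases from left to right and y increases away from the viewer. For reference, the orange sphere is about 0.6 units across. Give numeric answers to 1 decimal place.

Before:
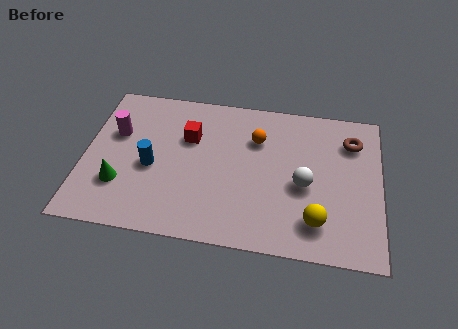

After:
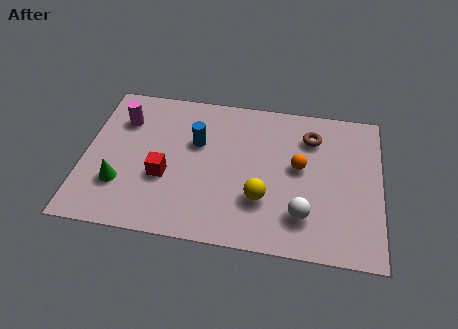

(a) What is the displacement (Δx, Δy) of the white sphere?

(0.0, -1.4)

The white sphere started near (8.1, 3.1) and ended near (8.1, 1.7).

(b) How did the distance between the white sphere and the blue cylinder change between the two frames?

-0.7

They were about 5.6 units apart before and 4.9 after — 0.7 units closer together.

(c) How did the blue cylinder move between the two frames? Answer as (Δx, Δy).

(1.6, 1.4)

The blue cylinder started near (2.5, 3.1) and ended near (4.1, 4.5).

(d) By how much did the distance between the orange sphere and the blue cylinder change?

-0.4

Before: roughly 4.2 units apart; after: 3.8. That's 0.4 units closer together.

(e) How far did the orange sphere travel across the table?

1.9

From (6.3, 5.0) to (7.9, 3.9), the orange sphere covered √(1.6² + 1.1²) ≈ 1.9 units.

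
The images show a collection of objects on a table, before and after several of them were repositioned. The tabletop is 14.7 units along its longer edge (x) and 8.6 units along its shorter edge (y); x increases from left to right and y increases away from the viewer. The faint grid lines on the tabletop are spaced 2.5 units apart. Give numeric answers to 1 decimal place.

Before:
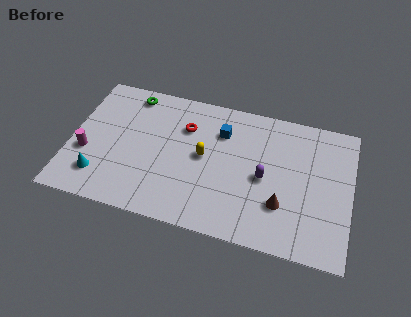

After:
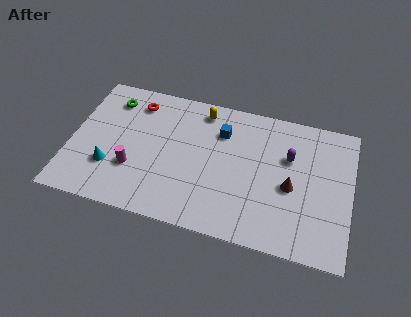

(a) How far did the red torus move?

2.8

The red torus was near (5.9, 6.1) before and (3.2, 7.0) after, so it travelled √(2.7² + 0.9²) ≈ 2.8 units.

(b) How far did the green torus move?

1.2

The green torus was near (2.9, 7.5) before and (1.9, 6.9) after, so it travelled √(1.0² + 0.6²) ≈ 1.2 units.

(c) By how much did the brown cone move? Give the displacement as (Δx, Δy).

(0.4, 1.2)

The brown cone started near (11.2, 2.6) and ended near (11.6, 3.8).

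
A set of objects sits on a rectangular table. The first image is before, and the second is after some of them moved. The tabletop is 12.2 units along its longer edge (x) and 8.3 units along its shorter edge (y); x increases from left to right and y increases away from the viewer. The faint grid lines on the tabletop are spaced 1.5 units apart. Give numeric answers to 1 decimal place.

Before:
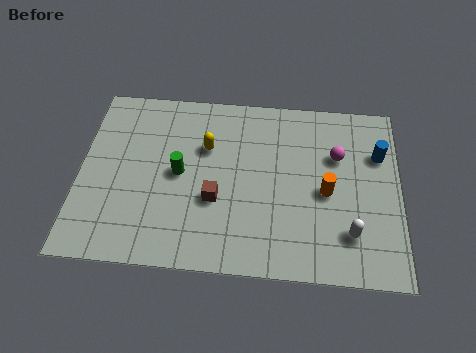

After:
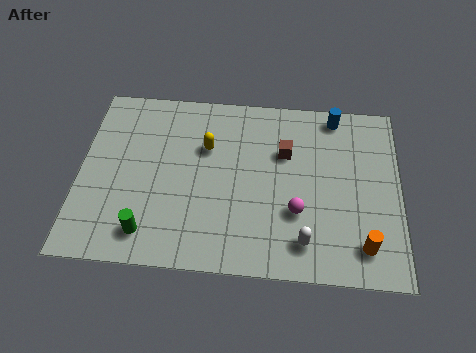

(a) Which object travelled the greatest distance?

the brown cube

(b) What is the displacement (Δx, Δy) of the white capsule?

(-1.7, -0.5)

From the two frames, the white capsule sits at roughly (10.3, 2.0) before and (8.6, 1.5) after.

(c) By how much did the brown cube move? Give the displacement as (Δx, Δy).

(2.6, 2.4)

The brown cube was at about (5.2, 3.1) and moved to about (7.8, 5.5).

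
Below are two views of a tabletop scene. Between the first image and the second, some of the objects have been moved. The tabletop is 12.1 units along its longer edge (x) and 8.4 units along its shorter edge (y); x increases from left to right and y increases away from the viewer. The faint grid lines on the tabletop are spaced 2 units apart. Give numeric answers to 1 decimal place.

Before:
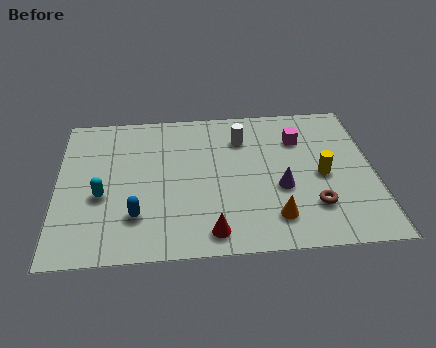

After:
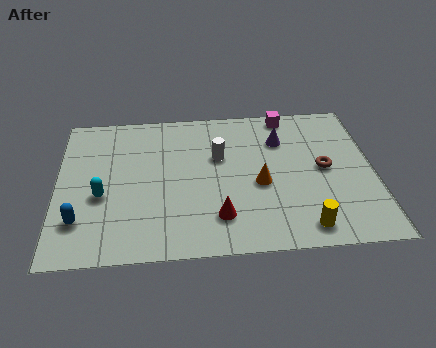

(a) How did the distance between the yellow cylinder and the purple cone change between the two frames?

+3.3

Before: roughly 1.7 units apart; after: 5.0. That's 3.3 units further apart.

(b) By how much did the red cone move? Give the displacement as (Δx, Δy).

(0.3, 0.8)

From the two frames, the red cone sits at roughly (5.8, 1.1) before and (6.1, 1.9) after.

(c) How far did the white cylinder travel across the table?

1.3

The white cylinder was near (7.1, 6.3) before and (6.2, 5.3) after, so it travelled √(0.9² + 1.0²) ≈ 1.3 units.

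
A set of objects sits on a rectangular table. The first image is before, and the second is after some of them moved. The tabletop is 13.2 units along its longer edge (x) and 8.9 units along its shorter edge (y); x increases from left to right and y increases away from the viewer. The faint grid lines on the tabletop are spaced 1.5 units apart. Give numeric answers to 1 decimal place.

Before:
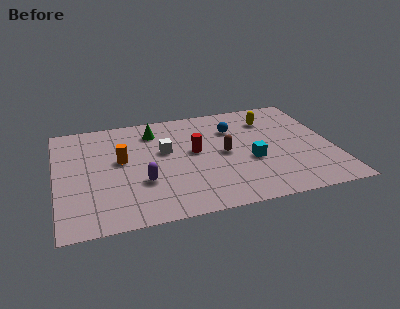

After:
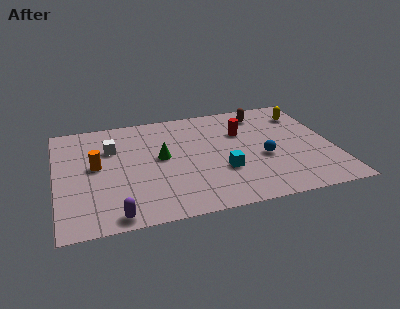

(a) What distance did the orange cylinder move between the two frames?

1.2

The orange cylinder was near (3.1, 5.0) before and (1.9, 4.8) after, so it travelled √(1.2² + 0.2²) ≈ 1.2 units.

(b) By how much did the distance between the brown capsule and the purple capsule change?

+5.8

They were about 4.2 units apart before and 10.0 after — 5.8 units further apart.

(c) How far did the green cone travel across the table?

2.3

The green cone moved from about (4.8, 7.1) to (5.0, 4.8), a distance of √(0.2² + 2.3²) ≈ 2.3.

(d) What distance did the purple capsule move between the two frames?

2.6

The purple capsule moved from about (4.0, 3.0) to (2.6, 0.8), a distance of √(1.4² + 2.2²) ≈ 2.6.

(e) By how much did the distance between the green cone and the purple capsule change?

+0.5

The distance was about 4.2 in the first image and 4.7 in the second, so they moved 0.5 units further apart.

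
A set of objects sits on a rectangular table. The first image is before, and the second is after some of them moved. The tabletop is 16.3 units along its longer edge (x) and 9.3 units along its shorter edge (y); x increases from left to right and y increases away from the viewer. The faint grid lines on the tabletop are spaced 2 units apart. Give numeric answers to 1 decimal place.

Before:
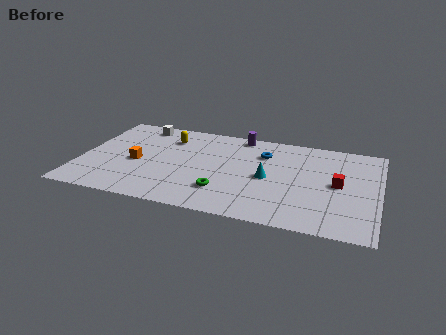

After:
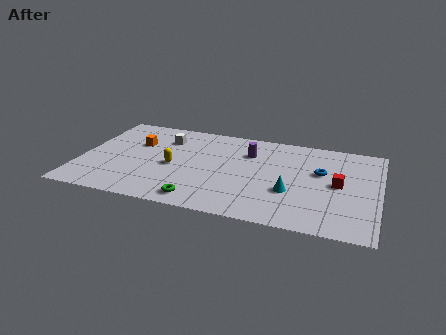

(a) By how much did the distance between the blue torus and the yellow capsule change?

+2.8

They were about 5.3 units apart before and 8.1 after — 2.8 units further apart.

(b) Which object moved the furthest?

the blue torus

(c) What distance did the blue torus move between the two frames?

3.4

The blue torus was near (9.9, 6.8) before and (13.1, 5.7) after, so it travelled √(3.2² + 1.1²) ≈ 3.4 units.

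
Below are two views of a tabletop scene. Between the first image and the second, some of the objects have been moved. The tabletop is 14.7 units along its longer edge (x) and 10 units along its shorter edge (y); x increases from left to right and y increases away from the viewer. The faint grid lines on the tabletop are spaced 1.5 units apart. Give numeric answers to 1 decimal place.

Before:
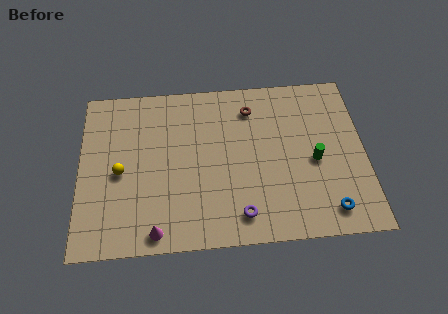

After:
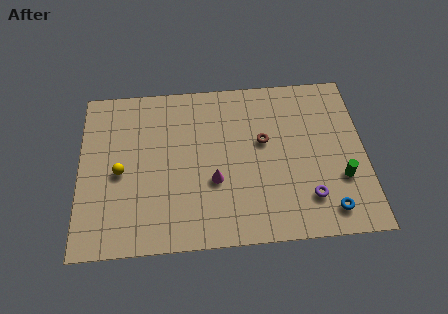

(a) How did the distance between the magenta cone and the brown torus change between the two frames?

-5.2

They were about 8.6 units apart before and 3.4 after — 5.2 units closer together.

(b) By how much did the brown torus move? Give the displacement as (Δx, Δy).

(0.6, -2.1)

The brown torus was at about (8.9, 8.0) and moved to about (9.5, 5.9).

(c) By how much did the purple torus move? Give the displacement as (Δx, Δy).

(3.5, 0.7)

From the two frames, the purple torus sits at roughly (8.2, 1.6) before and (11.7, 2.3) after.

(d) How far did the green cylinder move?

1.8

From (12.1, 4.5) to (13.4, 3.3), the green cylinder covered √(1.3² + 1.2²) ≈ 1.8 units.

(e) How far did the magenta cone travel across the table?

4.0

From (3.9, 1.0) to (6.9, 3.7), the magenta cone covered √(3.0² + 2.7²) ≈ 4.0 units.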